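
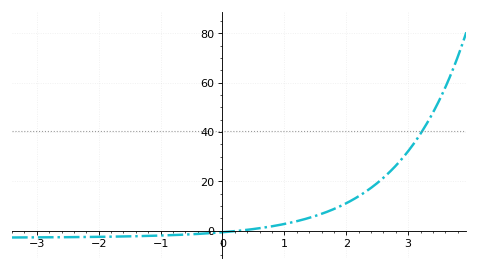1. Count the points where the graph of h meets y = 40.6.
1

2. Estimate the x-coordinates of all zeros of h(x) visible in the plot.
0.264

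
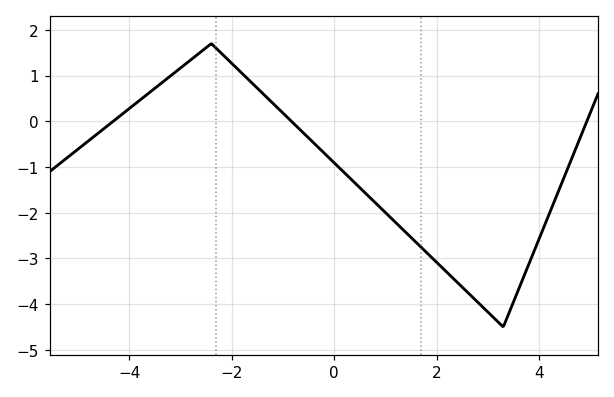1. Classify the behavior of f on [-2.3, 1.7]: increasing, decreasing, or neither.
decreasing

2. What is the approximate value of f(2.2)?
-3.3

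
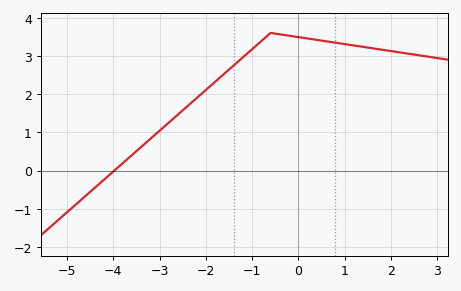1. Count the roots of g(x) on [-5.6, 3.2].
1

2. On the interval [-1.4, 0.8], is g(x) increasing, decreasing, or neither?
neither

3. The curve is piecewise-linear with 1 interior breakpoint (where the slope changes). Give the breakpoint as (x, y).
(-0.6, 3.6)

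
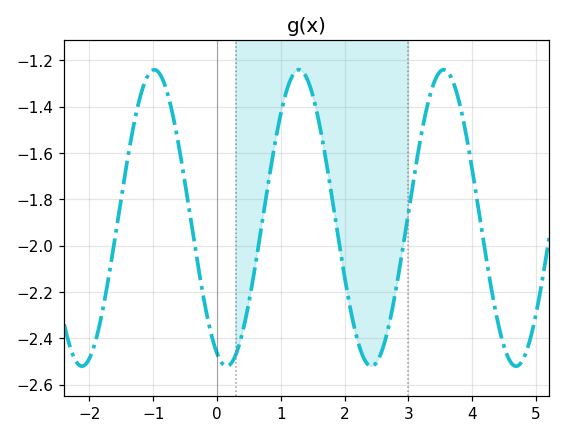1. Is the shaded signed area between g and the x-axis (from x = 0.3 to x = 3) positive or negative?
negative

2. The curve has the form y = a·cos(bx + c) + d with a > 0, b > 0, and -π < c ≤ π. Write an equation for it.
y = 0.64cos(2.8x + 2.7) - 1.88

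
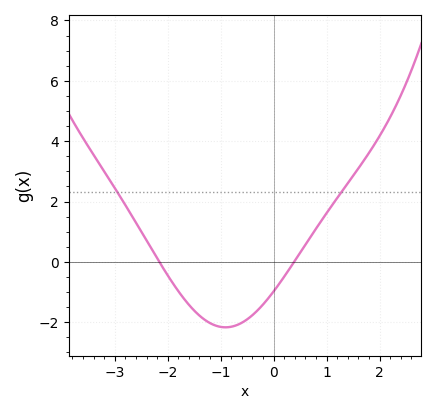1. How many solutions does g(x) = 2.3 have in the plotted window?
2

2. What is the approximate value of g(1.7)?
3.35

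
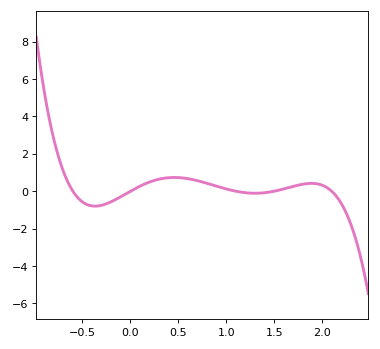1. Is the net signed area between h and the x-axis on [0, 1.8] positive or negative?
positive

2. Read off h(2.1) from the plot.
0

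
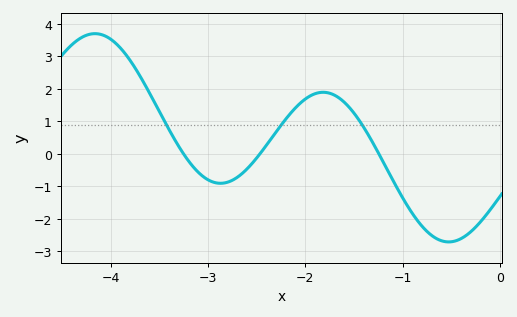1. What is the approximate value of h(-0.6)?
-2.68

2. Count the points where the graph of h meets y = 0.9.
3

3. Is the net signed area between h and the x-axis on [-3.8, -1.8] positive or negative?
positive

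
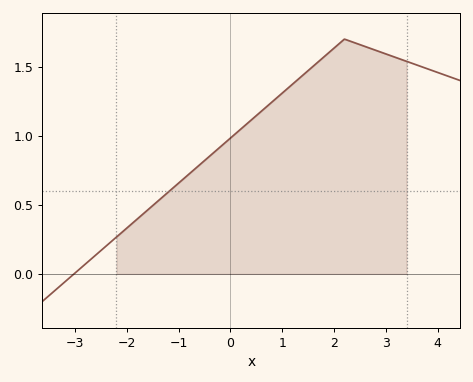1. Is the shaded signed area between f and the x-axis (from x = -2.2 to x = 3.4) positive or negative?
positive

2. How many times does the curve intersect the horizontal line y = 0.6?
1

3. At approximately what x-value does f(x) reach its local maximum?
2.2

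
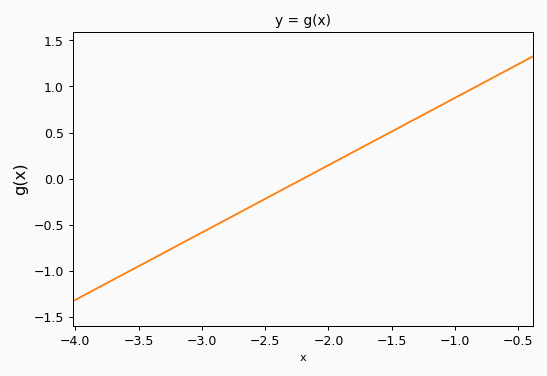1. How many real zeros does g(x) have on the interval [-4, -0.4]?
1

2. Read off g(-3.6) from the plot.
-1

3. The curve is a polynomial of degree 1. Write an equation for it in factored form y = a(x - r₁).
y = 0.73(x + 2.2)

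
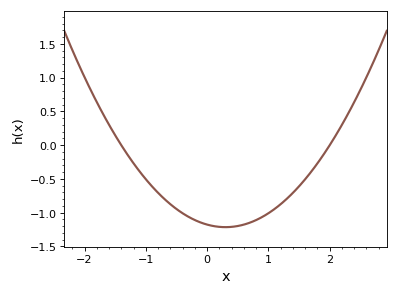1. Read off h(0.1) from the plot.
-1.2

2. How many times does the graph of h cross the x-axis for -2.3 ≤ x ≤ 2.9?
2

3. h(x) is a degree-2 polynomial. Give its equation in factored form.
y = 0.42(x + 1.4)(x - 2)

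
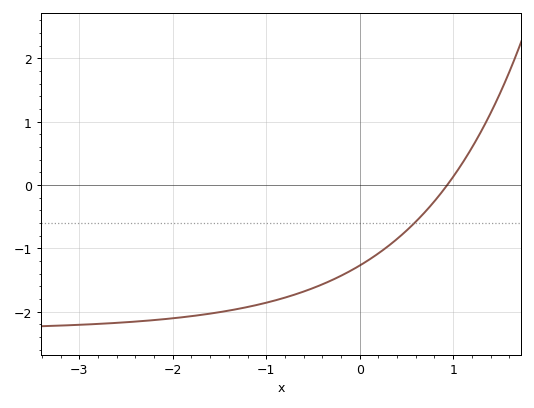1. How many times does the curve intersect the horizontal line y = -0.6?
1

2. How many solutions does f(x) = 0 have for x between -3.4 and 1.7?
1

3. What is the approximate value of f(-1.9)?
-2.1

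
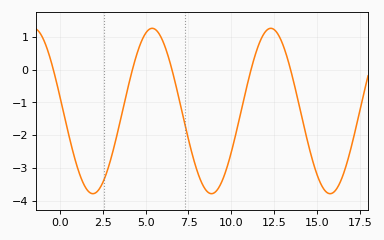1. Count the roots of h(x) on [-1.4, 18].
5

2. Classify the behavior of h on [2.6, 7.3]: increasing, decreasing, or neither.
neither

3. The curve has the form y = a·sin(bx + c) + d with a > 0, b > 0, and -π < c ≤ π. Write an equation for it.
y = 2.53sin(0.91x + 3) - 1.26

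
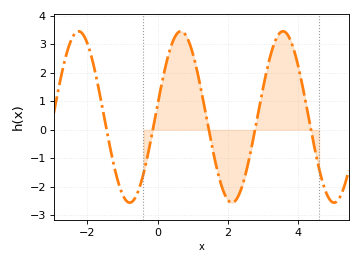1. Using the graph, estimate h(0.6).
3.4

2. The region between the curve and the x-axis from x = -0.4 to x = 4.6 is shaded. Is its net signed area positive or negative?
positive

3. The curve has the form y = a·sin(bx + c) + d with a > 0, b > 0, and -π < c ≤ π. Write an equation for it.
y = 3.01sin(2.2x + 0.14) + 0.45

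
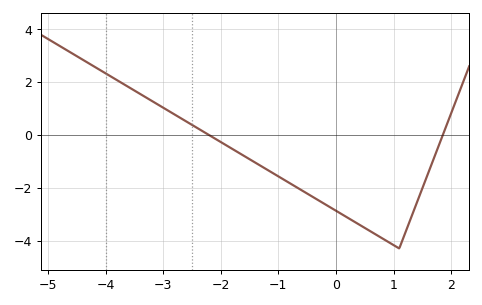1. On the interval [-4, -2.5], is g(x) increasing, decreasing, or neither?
decreasing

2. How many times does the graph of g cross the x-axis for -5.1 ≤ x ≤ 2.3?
2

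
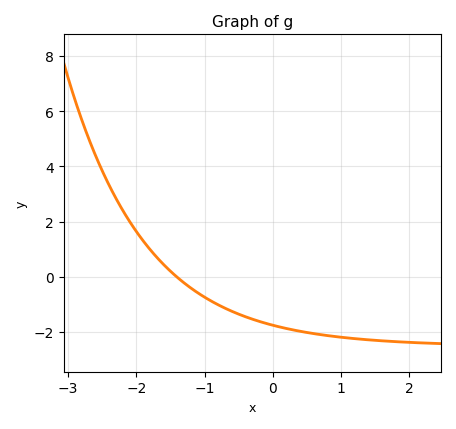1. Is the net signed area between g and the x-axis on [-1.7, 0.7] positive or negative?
negative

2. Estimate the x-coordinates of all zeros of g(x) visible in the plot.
-1.41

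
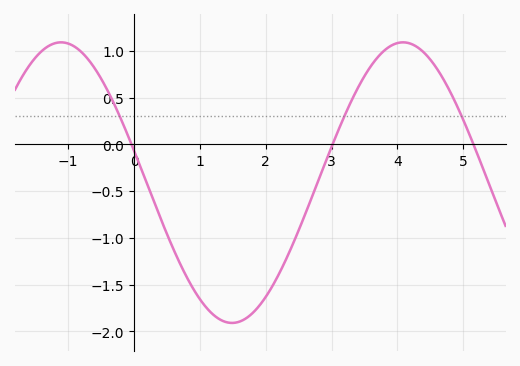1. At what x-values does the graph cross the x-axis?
-0.039, 3.01, 5.15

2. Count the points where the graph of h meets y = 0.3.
3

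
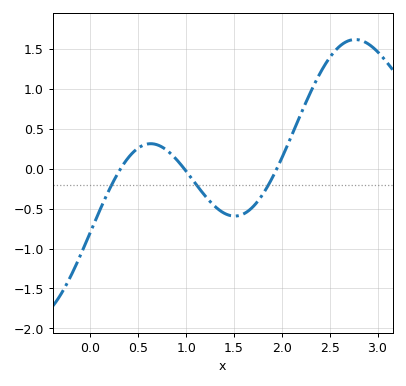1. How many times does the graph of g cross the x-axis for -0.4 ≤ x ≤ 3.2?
3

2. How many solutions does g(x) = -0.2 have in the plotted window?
3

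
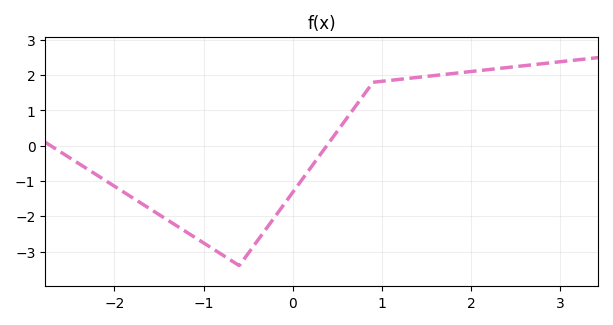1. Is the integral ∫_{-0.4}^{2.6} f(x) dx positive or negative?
positive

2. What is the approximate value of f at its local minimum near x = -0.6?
-3.4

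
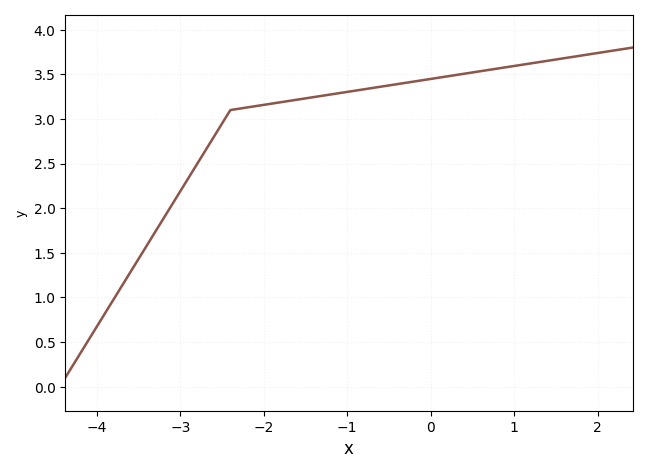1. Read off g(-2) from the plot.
3.15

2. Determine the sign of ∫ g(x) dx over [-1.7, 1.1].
positive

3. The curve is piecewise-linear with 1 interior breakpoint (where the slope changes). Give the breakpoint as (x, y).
(-2.4, 3.1)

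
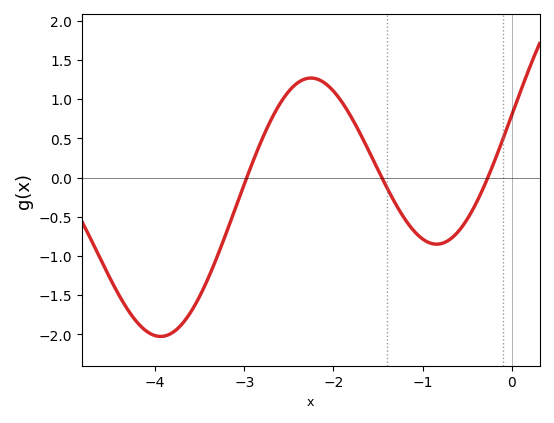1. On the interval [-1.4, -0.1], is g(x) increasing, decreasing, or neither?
neither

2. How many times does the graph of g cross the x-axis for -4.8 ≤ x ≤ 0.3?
3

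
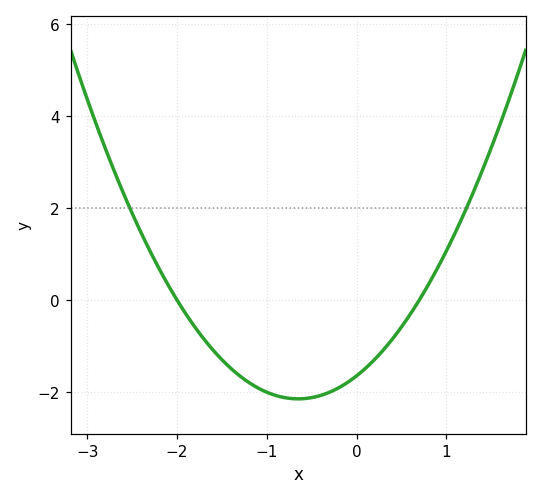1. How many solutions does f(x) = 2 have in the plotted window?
2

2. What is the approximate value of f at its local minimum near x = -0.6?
-2.15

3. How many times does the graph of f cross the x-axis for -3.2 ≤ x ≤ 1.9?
2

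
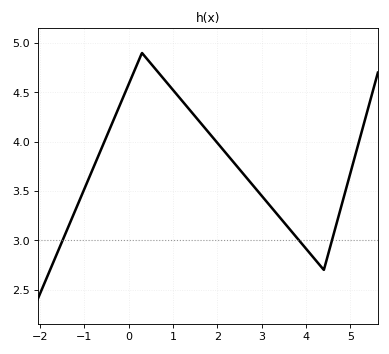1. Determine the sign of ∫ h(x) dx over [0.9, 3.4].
positive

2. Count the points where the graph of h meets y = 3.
3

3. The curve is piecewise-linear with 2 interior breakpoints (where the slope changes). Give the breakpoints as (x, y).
(0.3, 4.9); (4.4, 2.7)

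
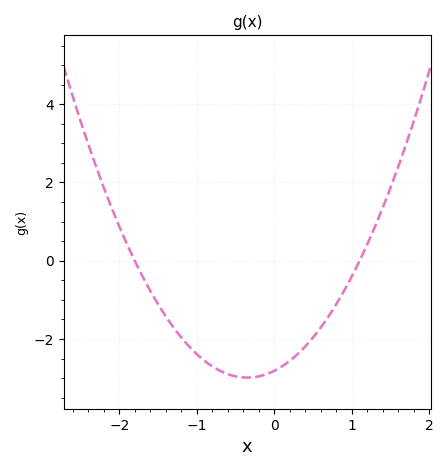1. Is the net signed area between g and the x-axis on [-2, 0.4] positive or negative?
negative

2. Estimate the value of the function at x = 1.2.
0.426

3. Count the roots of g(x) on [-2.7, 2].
2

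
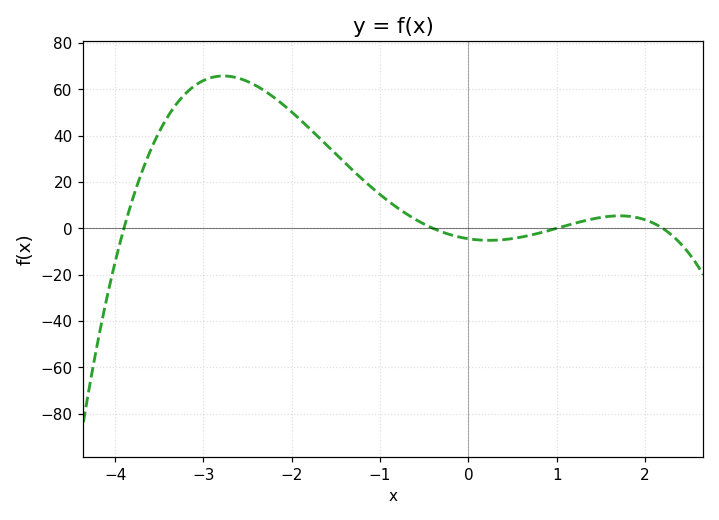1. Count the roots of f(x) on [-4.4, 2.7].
4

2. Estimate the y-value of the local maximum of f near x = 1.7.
6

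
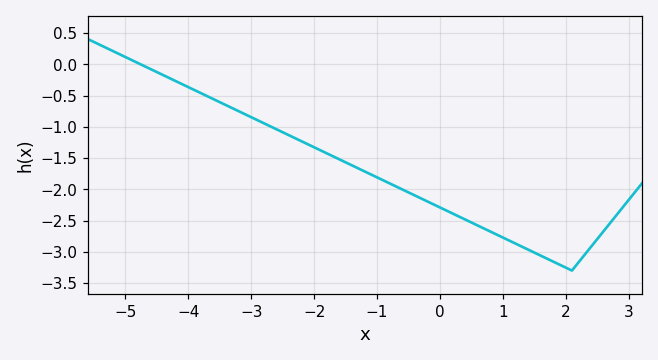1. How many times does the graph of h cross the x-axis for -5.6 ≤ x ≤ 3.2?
1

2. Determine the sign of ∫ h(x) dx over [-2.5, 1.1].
negative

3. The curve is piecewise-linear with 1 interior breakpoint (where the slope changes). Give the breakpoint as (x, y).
(2.1, -3.3)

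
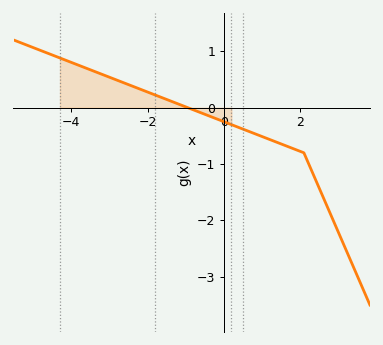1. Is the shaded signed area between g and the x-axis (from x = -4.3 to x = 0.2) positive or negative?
positive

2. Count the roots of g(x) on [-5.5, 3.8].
1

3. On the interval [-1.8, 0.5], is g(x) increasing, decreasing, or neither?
decreasing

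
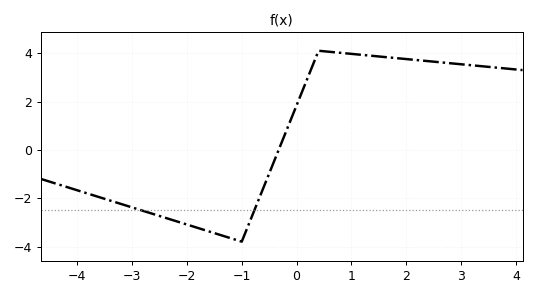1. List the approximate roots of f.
-0.327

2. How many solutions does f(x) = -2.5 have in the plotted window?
2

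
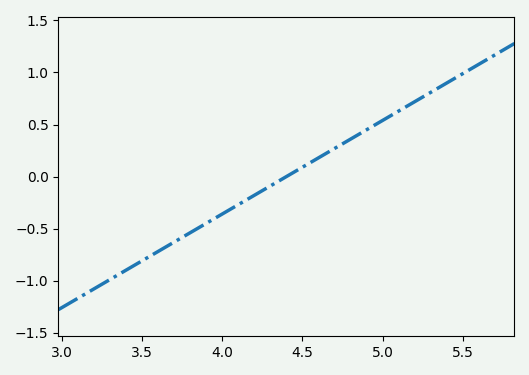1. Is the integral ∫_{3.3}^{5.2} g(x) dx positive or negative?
negative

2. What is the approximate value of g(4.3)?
-0.1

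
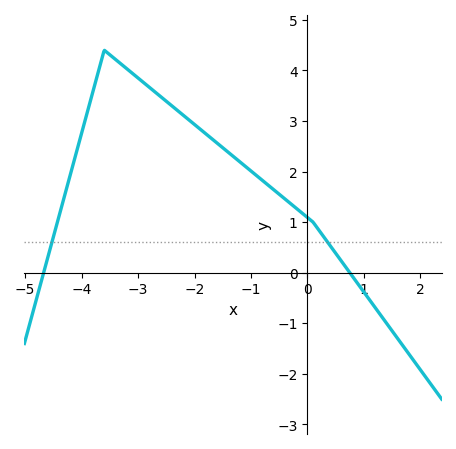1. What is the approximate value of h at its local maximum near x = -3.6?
4.4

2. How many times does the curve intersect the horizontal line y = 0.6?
2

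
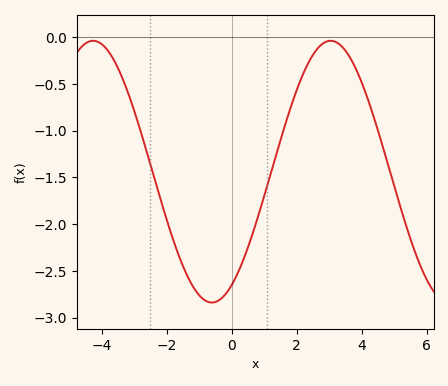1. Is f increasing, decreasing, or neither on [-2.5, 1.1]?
neither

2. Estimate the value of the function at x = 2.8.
-0.071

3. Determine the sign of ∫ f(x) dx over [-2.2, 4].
negative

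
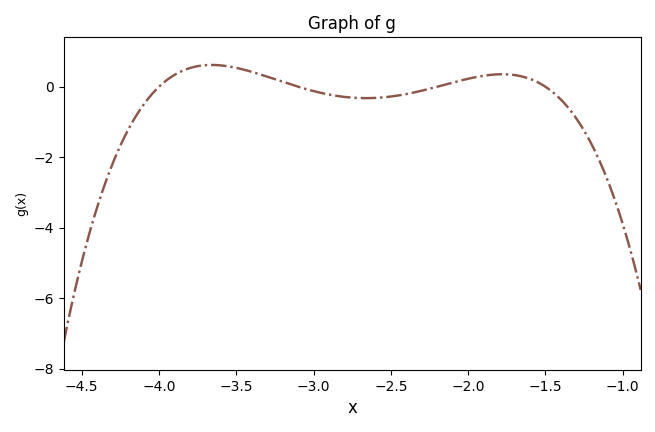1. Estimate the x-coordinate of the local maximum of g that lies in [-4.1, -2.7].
-3.66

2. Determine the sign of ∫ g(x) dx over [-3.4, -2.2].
negative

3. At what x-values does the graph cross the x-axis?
-4, -3.1, -2.2, -1.5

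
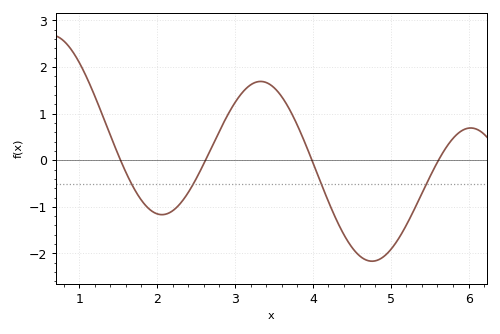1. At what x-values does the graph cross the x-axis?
1.5, 2.6, 4, 5.6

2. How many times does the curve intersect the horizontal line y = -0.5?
4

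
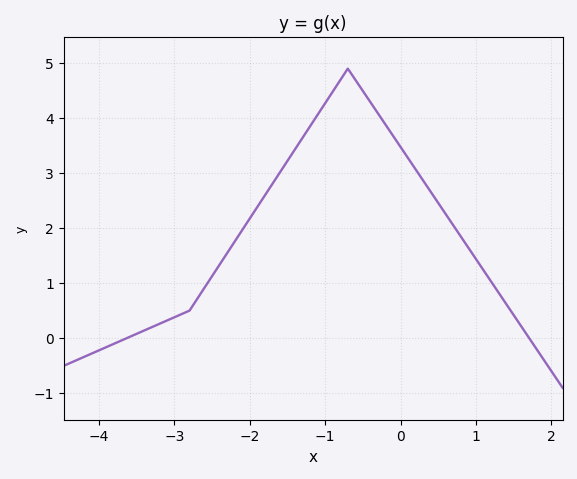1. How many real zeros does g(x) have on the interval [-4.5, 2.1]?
2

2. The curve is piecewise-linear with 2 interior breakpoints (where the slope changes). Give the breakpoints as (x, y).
(-2.8, 0.5); (-0.7, 4.9)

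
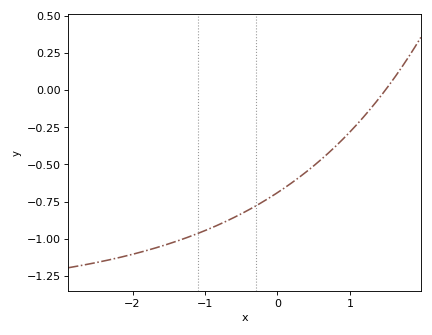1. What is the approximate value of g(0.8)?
-0.38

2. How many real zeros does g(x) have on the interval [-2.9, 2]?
1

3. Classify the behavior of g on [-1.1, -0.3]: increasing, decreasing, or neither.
increasing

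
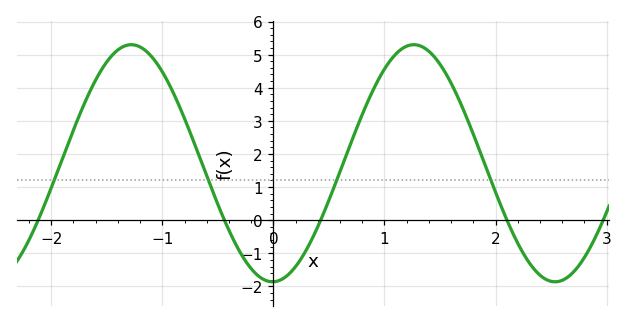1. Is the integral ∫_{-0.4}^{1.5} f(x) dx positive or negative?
positive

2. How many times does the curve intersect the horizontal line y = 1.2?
4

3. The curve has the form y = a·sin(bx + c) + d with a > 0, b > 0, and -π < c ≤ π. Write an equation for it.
y = 3.58sin(2.5x - 1.6) + 1.72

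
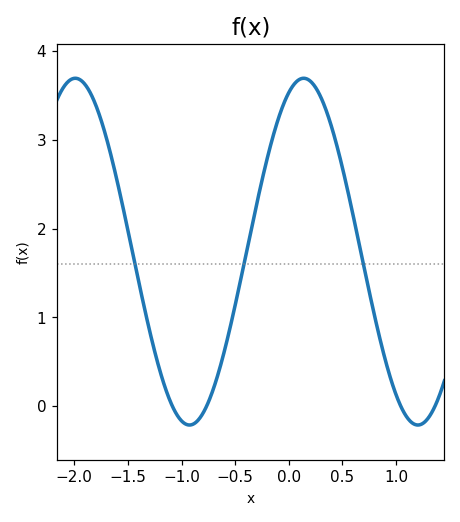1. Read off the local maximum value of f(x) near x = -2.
3.7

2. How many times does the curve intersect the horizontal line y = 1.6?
3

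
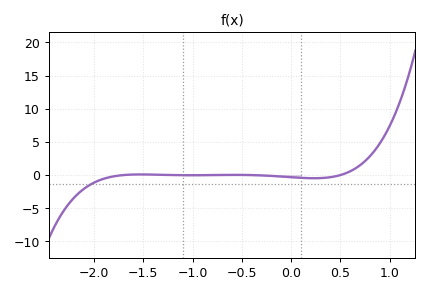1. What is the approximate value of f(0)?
-0.5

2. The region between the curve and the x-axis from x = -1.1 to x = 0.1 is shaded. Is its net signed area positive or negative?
negative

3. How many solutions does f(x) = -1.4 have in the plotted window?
1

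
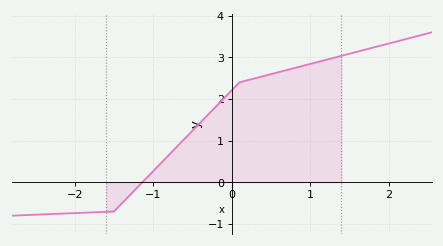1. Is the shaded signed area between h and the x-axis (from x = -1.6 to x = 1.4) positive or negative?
positive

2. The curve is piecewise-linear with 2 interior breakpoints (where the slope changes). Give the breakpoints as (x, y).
(-1.5, -0.7); (0.1, 2.4)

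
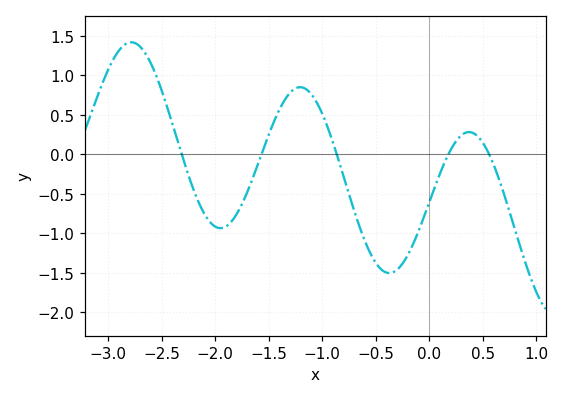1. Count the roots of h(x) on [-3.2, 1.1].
5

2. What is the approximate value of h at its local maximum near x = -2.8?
1.42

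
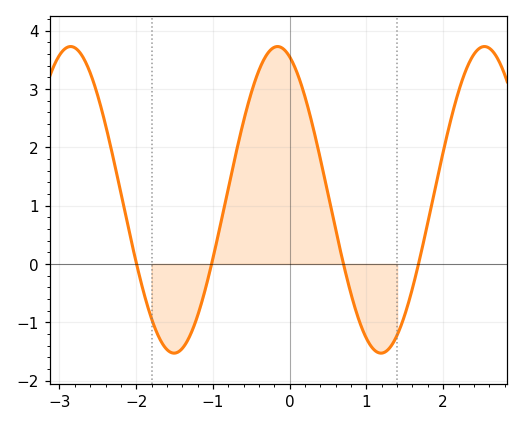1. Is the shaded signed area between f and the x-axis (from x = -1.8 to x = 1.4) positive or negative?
positive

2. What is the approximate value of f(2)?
1.92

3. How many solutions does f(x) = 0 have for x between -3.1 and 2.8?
4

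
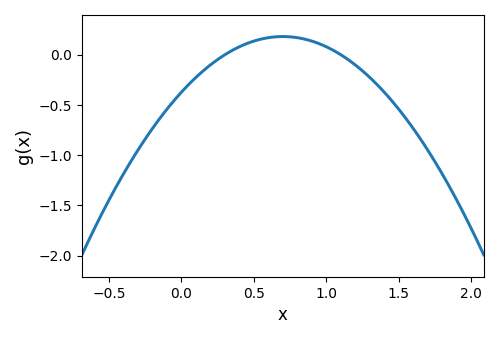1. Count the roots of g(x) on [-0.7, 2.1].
2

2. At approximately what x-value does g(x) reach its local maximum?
0.7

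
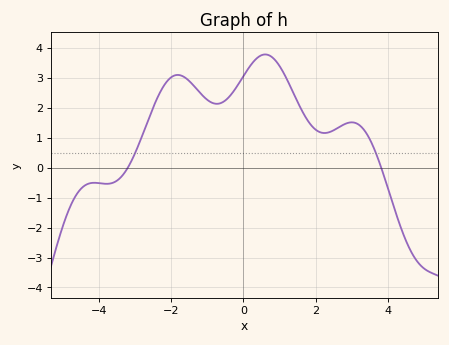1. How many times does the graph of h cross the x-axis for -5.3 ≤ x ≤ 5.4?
2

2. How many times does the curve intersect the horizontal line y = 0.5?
2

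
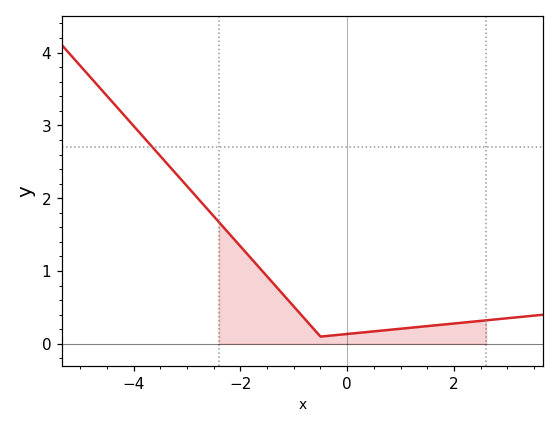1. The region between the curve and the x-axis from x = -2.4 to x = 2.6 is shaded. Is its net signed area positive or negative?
positive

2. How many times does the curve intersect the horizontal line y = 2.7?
1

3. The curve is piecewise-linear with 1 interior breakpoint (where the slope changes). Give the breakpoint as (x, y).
(-0.5, 0.1)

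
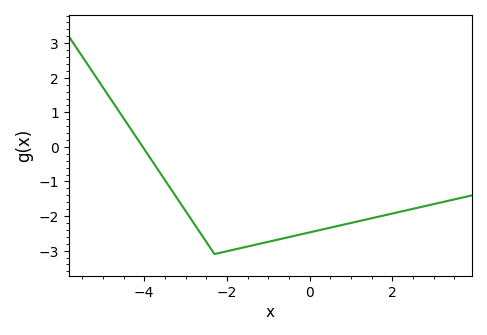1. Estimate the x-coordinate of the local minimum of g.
-2.3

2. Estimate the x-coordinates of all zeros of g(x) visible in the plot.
-4.03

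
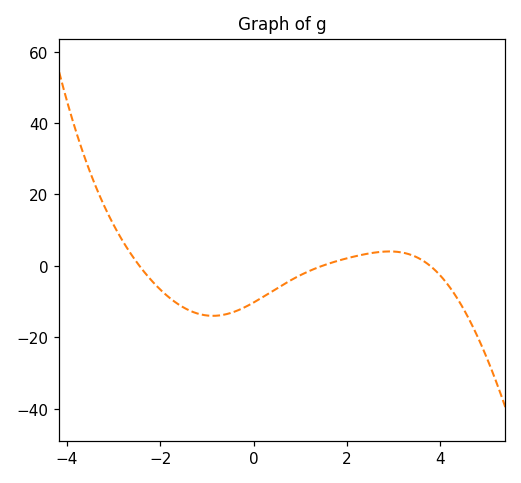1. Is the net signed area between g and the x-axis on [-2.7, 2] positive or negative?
negative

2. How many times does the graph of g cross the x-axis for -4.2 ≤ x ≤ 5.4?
3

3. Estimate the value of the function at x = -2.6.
2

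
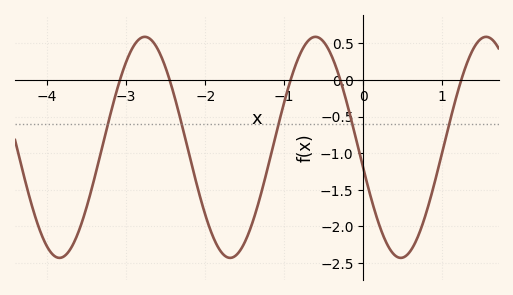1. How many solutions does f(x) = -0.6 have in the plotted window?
5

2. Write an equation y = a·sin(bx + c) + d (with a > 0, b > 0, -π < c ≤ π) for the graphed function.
y = 1.51sin(2.9x - 3) - 0.92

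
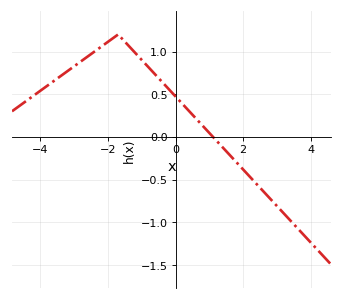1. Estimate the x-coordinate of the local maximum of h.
-1.8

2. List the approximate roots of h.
1.2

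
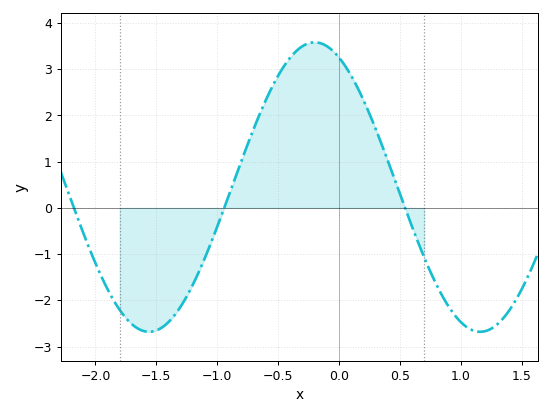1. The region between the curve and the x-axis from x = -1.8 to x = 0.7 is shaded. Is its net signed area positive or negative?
positive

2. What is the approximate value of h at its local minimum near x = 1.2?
-2.7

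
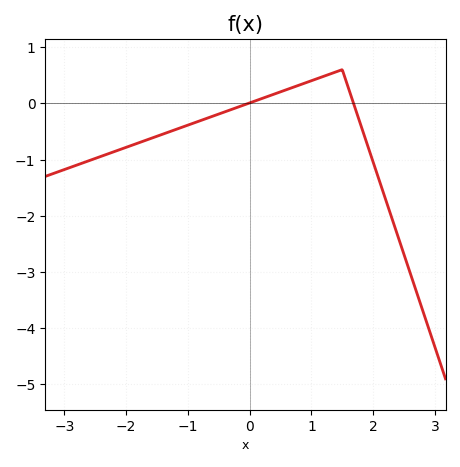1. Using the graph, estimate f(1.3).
0.521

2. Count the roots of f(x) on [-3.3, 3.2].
2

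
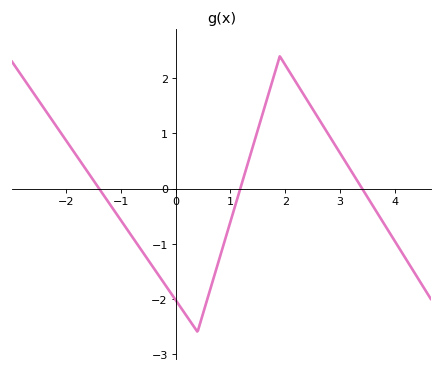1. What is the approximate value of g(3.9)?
-0.797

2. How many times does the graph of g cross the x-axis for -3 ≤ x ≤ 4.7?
3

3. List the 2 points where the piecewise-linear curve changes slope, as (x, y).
(0.4, -2.6); (1.9, 2.4)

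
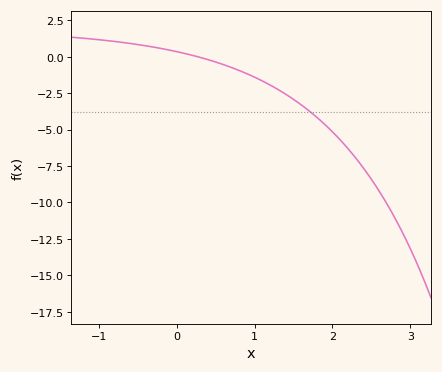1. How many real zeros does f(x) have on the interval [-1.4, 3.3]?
1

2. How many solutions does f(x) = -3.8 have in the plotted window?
1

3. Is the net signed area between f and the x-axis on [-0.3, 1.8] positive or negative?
negative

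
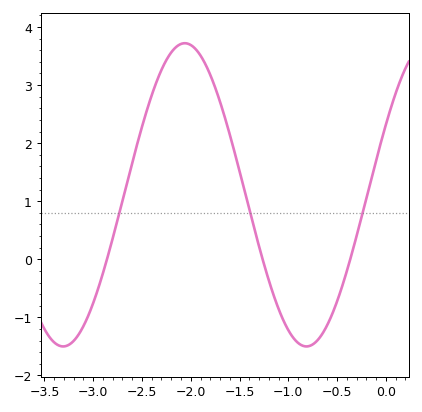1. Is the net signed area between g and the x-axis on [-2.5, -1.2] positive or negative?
positive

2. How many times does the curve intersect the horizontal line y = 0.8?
3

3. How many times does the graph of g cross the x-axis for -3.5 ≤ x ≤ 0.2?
3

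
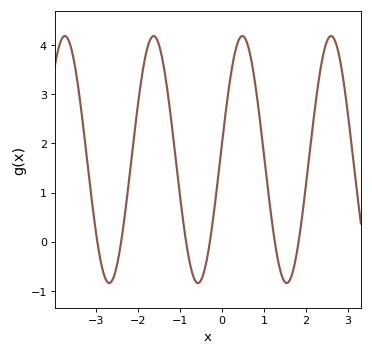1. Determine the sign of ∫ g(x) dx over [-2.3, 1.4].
positive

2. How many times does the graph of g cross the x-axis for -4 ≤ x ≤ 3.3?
6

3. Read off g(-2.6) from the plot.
-0.777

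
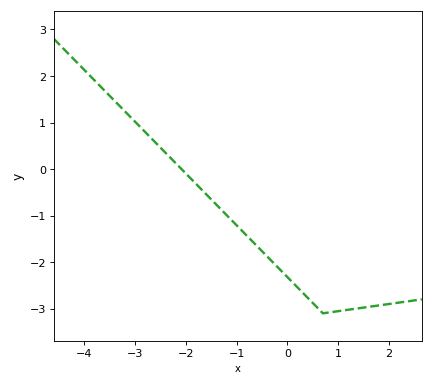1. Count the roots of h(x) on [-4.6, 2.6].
1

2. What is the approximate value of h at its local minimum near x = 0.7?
-3.1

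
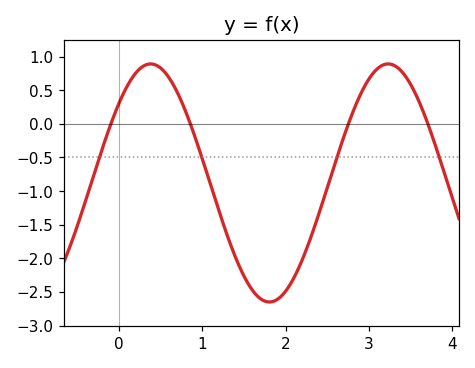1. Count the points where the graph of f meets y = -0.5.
4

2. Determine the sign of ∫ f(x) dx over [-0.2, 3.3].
negative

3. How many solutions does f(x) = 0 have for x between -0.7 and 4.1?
4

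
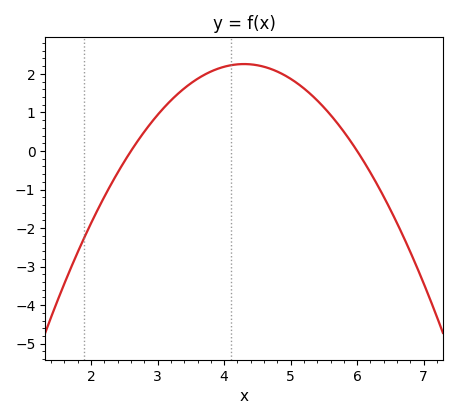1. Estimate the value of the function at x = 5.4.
1.3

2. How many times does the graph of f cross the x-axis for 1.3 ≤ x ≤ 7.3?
2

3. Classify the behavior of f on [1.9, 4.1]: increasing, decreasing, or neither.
increasing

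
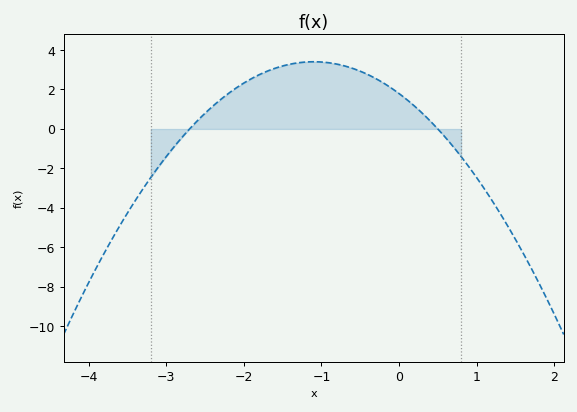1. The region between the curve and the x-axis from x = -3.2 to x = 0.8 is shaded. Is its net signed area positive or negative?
positive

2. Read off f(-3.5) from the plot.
-4.2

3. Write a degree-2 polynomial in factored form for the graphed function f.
y = -1.33(x + 2.7)(x - 0.5)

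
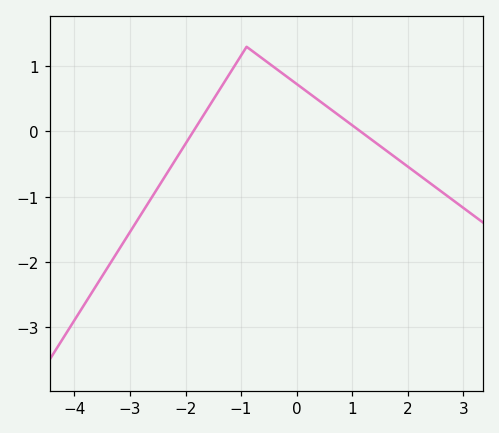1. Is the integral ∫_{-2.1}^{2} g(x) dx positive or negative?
positive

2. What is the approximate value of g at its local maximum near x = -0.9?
1.3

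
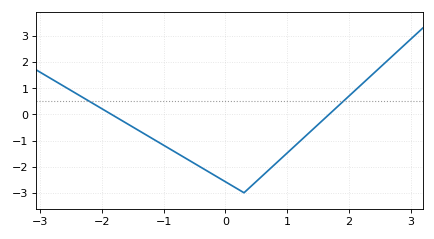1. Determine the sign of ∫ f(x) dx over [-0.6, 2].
negative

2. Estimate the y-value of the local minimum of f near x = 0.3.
-3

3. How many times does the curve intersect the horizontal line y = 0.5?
2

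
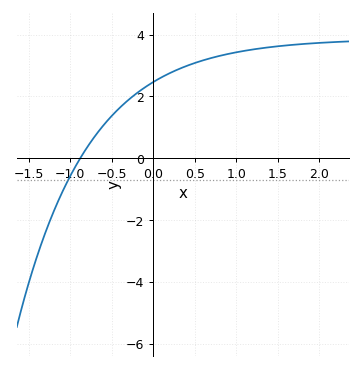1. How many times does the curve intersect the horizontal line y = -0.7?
1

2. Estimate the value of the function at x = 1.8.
3.69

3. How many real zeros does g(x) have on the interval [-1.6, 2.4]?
1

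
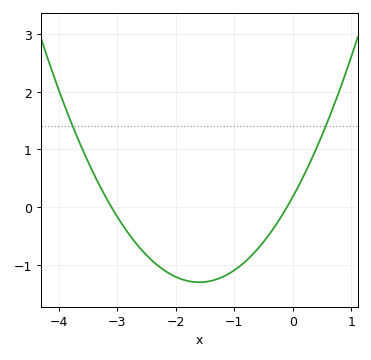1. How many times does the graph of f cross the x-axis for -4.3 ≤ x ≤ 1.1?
2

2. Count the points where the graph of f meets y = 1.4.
2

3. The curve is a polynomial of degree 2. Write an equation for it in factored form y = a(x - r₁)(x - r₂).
y = 0.58(x + 3.1)(x + 0.1)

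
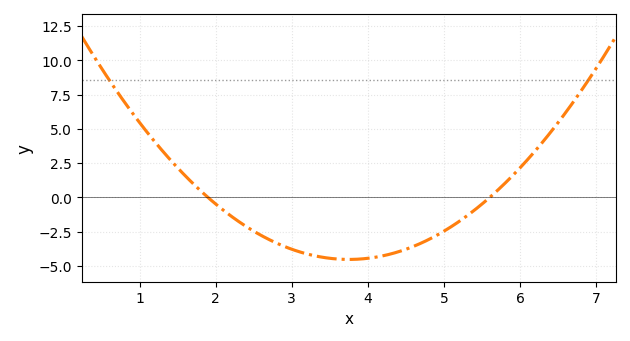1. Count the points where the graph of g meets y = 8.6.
2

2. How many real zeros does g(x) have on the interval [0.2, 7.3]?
2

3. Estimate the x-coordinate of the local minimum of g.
3.75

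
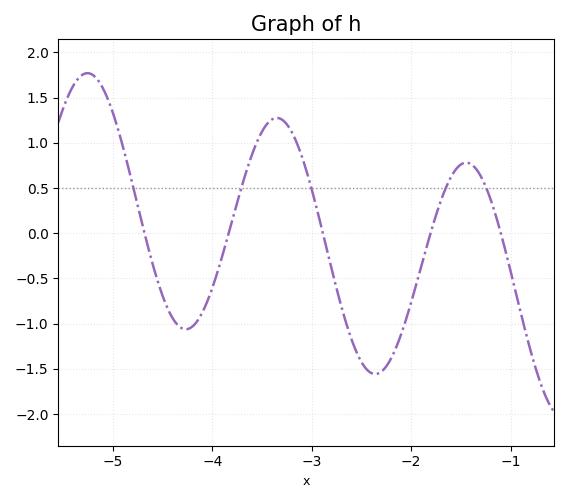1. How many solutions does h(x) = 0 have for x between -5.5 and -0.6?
5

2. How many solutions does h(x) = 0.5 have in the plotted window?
5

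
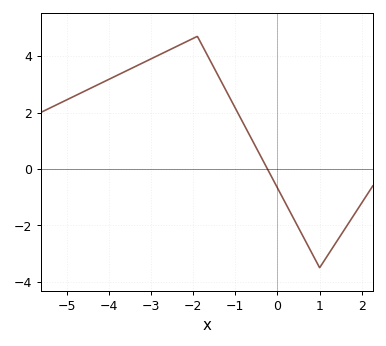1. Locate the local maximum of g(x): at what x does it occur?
-1.9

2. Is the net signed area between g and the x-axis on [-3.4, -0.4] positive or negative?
positive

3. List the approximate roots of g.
-0.238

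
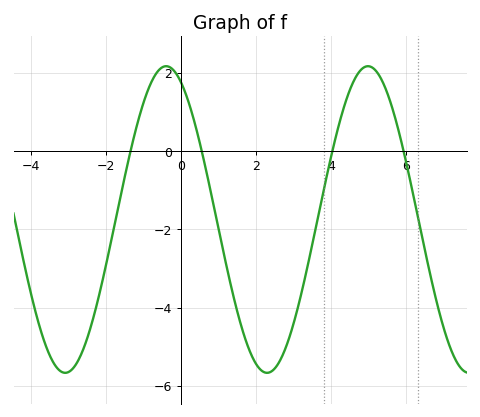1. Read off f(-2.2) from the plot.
-3.77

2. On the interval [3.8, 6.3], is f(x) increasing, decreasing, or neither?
neither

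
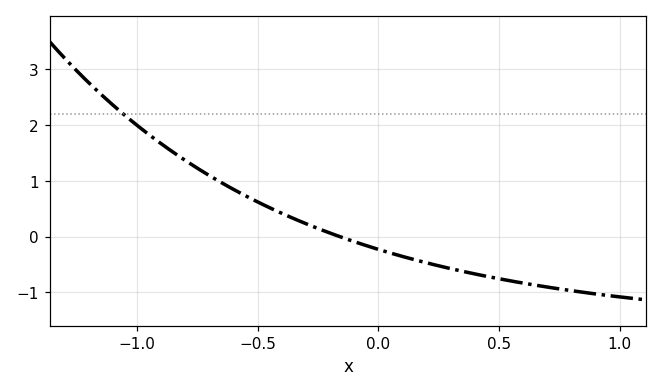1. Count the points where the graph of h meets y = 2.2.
1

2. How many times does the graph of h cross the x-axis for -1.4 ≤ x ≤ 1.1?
1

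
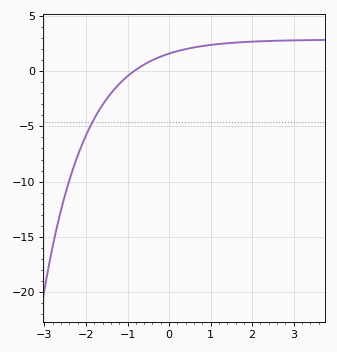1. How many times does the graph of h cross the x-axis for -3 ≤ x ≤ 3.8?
1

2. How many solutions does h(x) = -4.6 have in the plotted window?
1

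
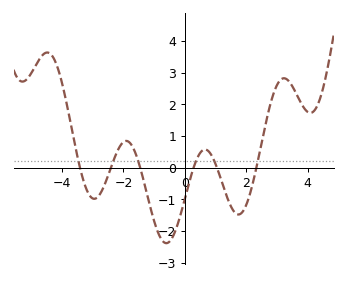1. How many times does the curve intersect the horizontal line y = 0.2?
6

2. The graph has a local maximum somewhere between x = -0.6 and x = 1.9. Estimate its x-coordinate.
0.66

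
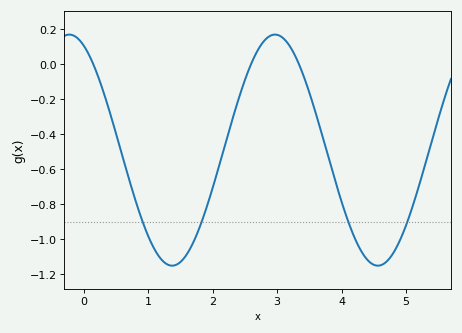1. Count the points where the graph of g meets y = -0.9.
4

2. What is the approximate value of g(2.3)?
-0.322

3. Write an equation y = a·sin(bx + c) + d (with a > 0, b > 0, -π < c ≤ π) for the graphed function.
y = 0.66sin(1.97x + 2.01) - 0.49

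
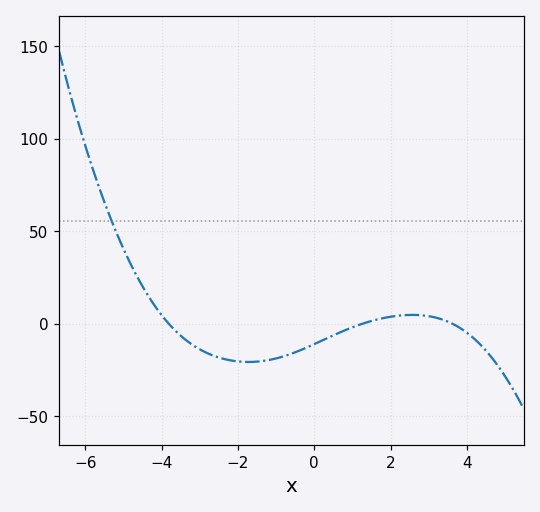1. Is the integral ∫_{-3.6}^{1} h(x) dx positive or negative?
negative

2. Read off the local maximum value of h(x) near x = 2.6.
5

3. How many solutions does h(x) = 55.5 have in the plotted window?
1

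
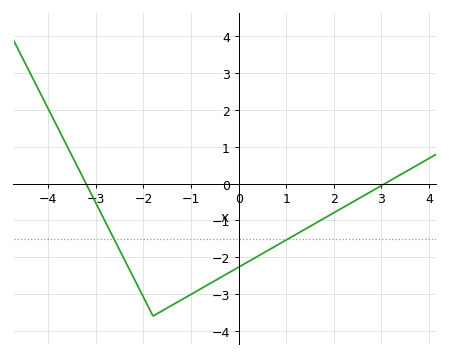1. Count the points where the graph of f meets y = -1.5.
2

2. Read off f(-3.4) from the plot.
0.492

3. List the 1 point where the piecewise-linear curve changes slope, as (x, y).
(-1.8, -3.6)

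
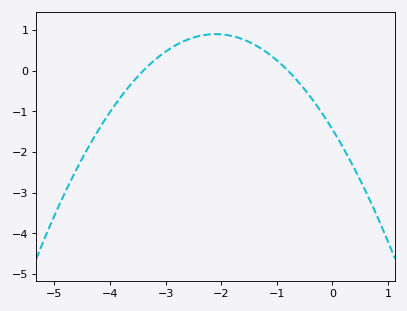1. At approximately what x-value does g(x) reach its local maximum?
-2.1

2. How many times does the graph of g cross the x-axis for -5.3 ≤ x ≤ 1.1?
2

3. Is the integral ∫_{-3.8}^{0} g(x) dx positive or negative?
positive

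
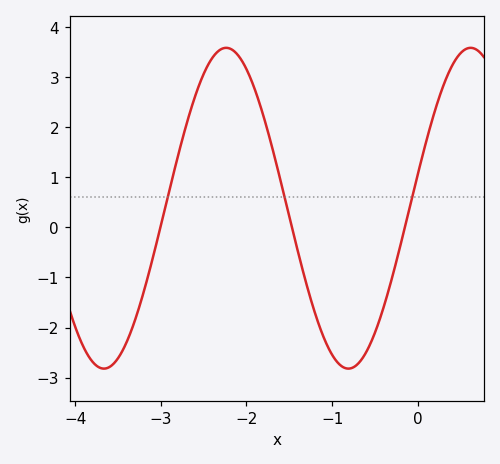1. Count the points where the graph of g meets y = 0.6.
3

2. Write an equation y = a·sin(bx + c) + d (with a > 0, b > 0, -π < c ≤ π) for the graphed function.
y = 3.2sin(2.2x + 0.21) + 0.38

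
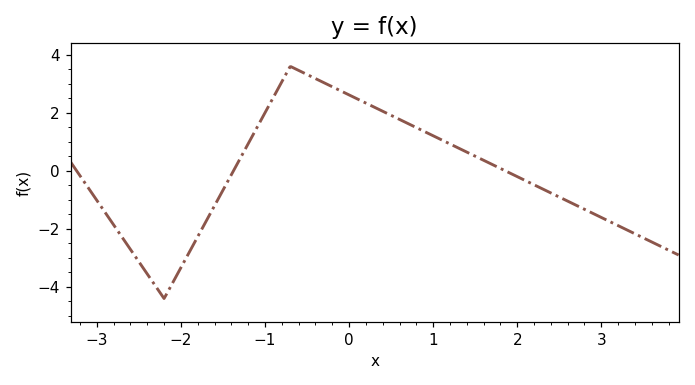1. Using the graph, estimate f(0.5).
2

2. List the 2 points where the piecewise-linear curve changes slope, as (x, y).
(-2.2, -4.4); (-0.7, 3.6)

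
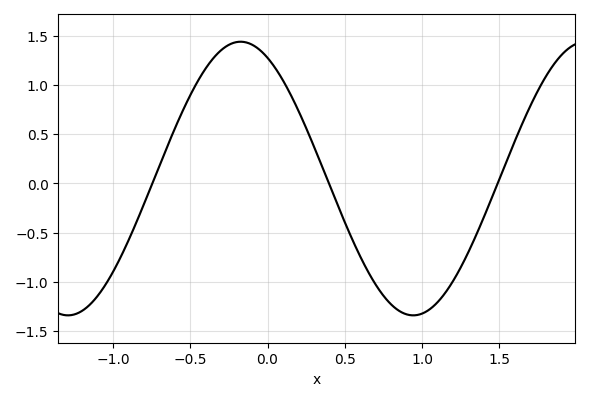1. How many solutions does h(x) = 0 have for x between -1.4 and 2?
3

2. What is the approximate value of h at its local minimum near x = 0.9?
-1.35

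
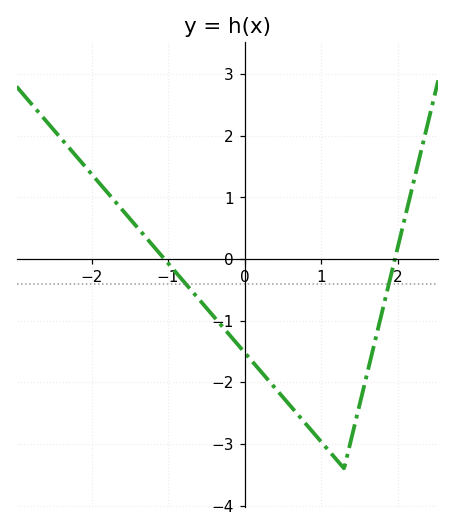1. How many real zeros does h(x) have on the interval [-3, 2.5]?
2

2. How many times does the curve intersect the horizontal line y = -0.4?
2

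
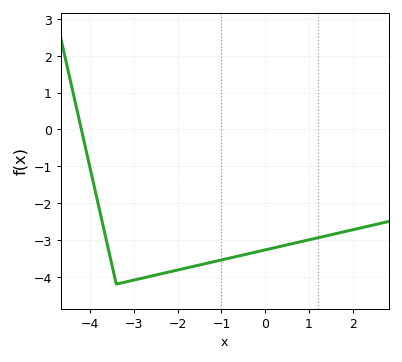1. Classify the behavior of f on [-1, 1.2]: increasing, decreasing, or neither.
increasing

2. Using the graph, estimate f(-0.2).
-3.32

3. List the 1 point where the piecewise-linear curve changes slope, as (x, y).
(-3.4, -4.2)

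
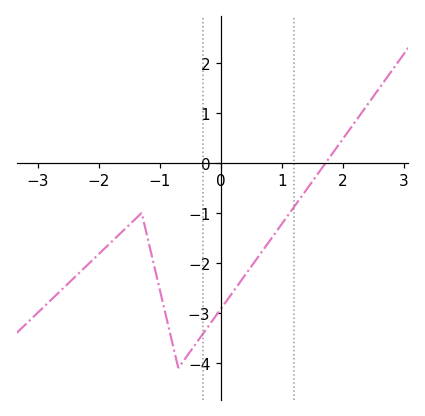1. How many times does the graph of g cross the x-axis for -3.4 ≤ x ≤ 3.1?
1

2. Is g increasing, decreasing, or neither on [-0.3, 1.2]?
increasing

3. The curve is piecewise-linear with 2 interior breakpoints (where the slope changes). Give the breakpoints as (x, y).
(-1.3, -1); (-0.7, -4.1)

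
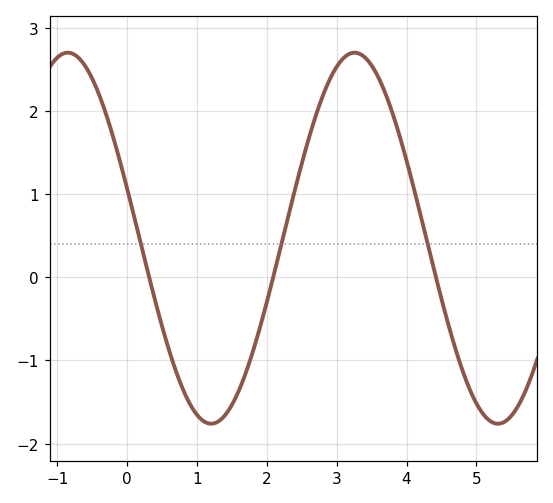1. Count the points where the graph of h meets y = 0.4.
3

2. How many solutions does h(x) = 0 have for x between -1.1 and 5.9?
3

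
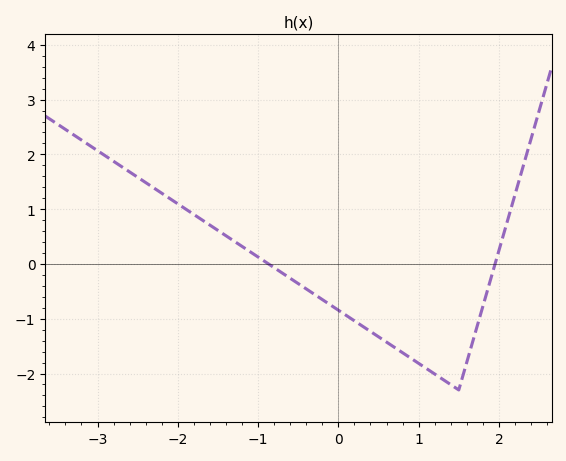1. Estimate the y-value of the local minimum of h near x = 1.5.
-2.3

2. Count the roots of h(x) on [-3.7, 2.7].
2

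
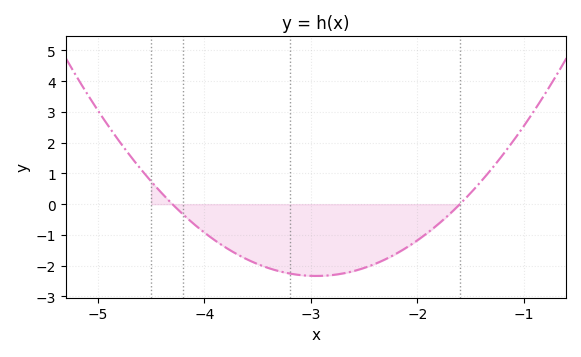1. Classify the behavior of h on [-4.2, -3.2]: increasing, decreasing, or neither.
decreasing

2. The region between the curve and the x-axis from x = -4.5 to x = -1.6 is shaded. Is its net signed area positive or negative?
negative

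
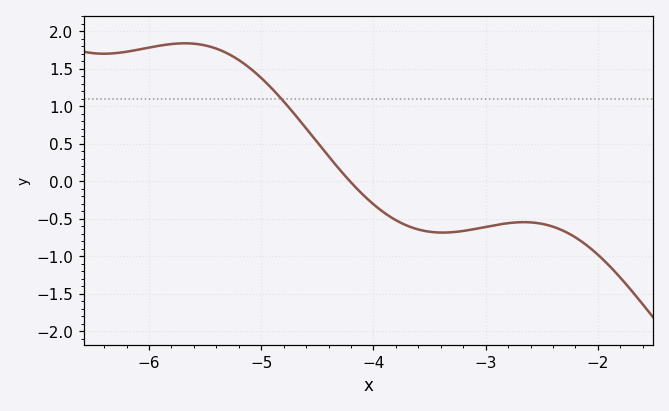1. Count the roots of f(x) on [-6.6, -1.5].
1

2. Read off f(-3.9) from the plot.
-0.424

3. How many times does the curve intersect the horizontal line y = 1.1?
1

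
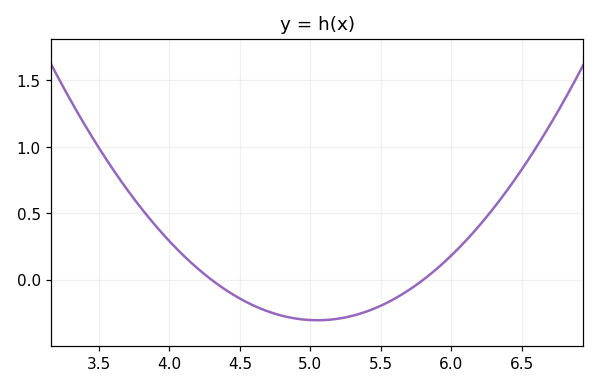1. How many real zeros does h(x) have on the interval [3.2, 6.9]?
2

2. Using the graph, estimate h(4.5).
-0.15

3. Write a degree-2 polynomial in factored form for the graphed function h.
y = 0.54(x - 4.3)(x - 5.8)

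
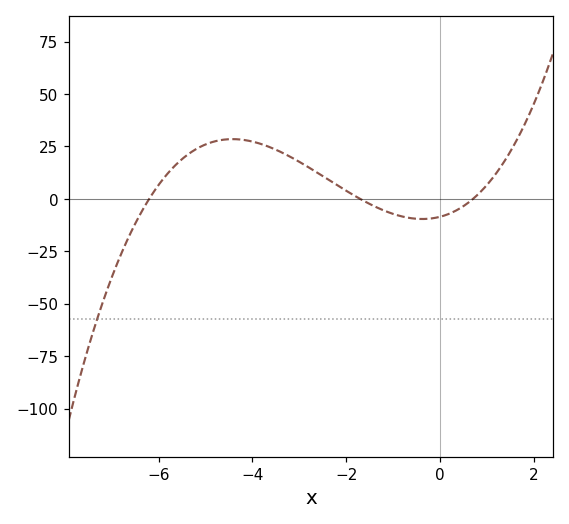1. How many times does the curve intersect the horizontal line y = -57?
1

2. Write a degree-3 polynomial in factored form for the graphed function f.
y = 1.15(x + 6.2)(x + 1.7)(x - 0.7)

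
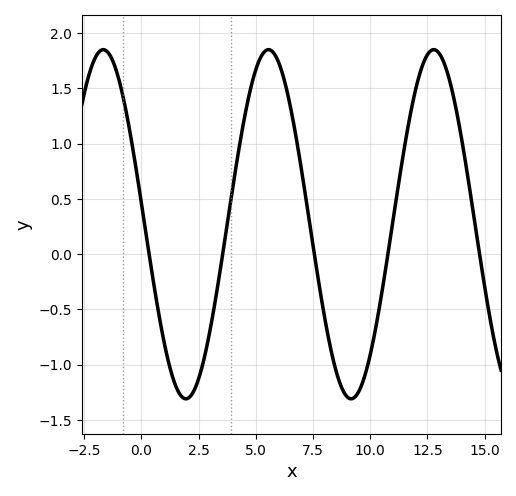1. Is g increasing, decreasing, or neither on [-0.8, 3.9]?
neither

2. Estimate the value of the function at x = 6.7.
1.13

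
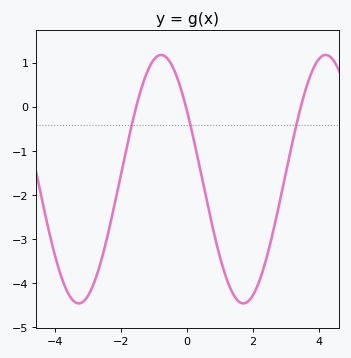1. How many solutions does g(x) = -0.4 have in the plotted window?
3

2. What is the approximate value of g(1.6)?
-4.43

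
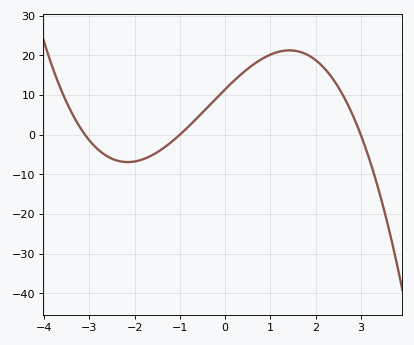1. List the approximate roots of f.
-3, -1, 3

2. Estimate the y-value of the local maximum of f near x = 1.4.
21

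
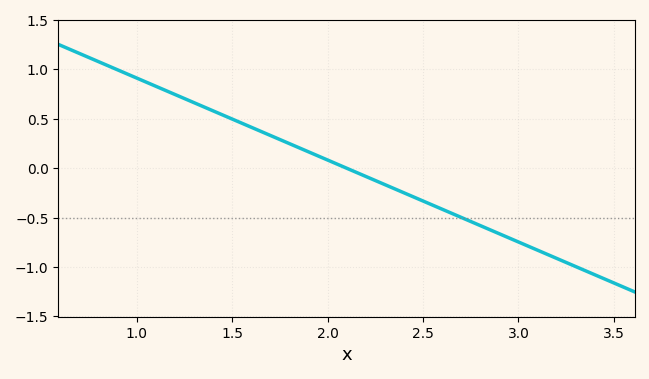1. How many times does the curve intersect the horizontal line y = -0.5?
1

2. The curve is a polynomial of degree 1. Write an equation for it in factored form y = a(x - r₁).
y = -0.83(x - 2.1)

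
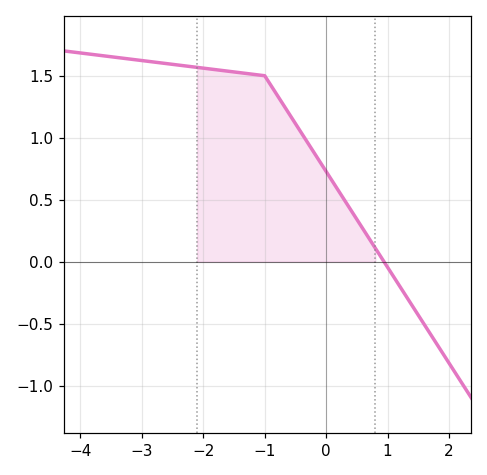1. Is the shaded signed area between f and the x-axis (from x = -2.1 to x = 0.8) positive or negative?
positive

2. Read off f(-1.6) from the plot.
1.54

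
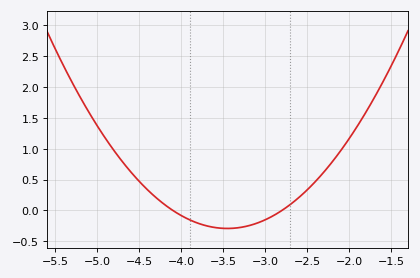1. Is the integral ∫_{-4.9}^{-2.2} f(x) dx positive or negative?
positive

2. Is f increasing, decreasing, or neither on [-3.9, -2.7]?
neither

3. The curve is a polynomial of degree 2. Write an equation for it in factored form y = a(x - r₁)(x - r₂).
y = 0.69(x + 4.1)(x + 2.8)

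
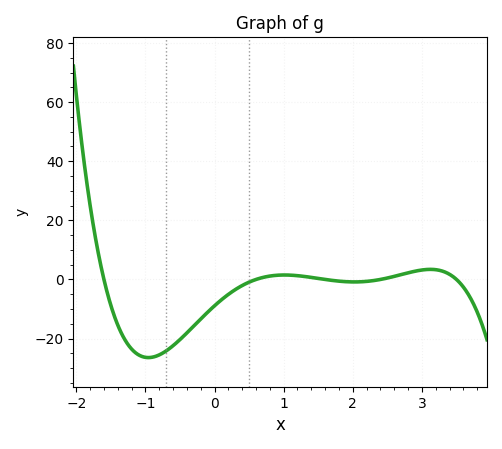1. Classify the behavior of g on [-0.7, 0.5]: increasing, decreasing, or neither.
increasing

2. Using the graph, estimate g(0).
-8.9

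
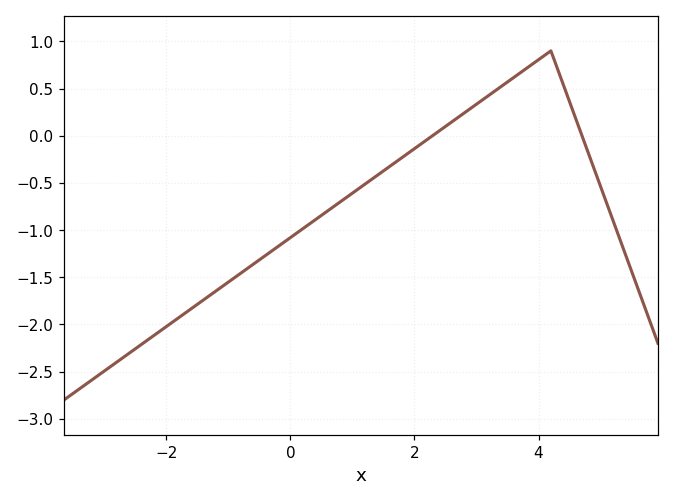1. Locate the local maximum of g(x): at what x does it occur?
4.2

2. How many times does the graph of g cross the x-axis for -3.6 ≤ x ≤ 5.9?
2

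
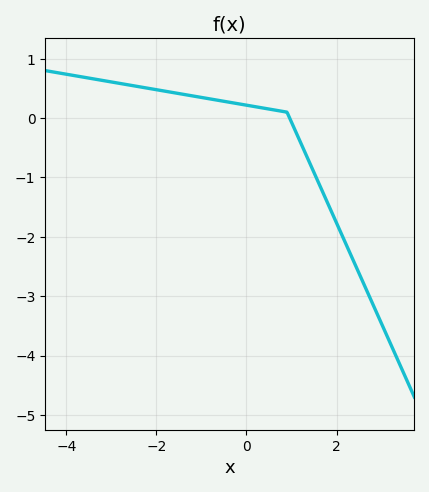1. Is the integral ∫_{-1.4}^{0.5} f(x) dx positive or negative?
positive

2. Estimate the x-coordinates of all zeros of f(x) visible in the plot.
0.959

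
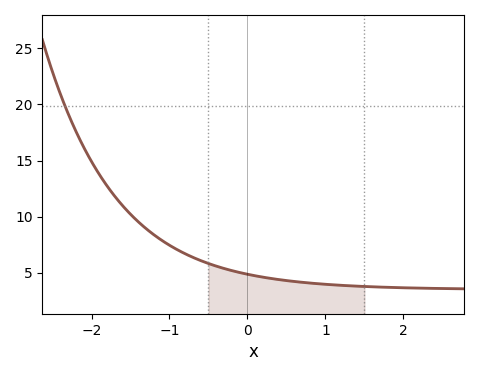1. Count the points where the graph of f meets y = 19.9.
1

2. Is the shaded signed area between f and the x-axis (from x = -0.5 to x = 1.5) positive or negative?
positive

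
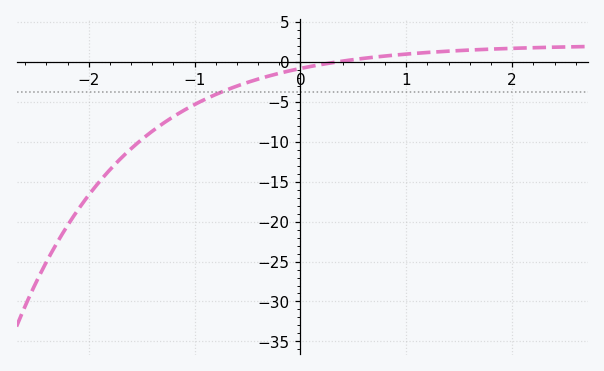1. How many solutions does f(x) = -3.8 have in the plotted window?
1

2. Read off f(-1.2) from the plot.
-6.88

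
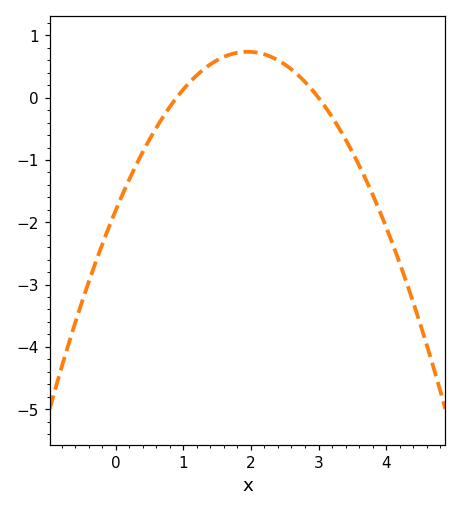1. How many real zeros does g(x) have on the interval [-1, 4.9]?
2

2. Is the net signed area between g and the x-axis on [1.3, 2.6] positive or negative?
positive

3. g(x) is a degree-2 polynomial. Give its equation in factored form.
y = -0.67(x - 0.9)(x - 3)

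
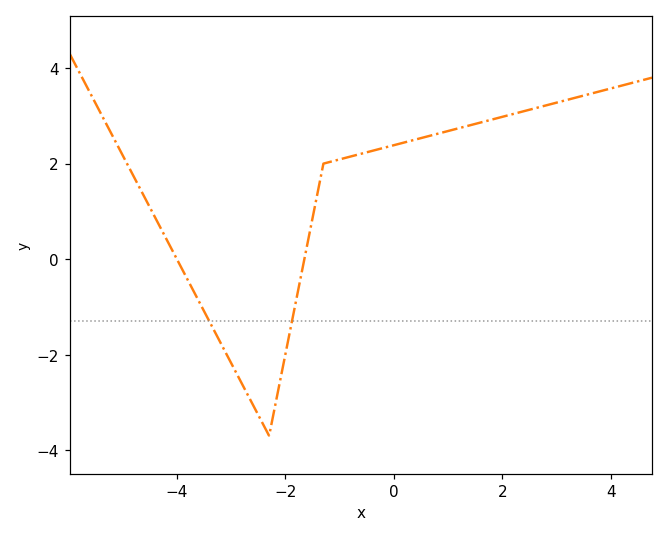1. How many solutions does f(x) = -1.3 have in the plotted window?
2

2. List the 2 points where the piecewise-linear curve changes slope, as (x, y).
(-2.3, -3.7); (-1.3, 2)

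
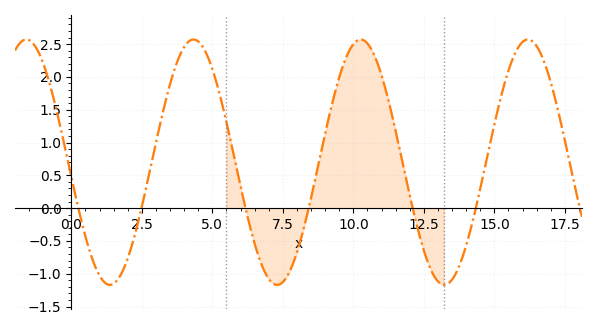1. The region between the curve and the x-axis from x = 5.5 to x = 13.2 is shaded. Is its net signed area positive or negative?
positive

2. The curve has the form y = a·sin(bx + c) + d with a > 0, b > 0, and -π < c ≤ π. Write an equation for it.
y = 1.87sin(1.1x - 3) + 0.7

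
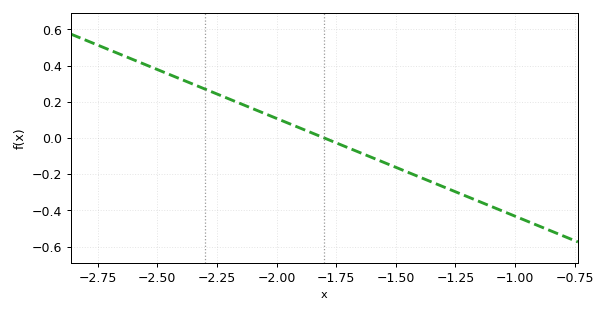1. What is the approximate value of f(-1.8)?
0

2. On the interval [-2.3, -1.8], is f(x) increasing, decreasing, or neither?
decreasing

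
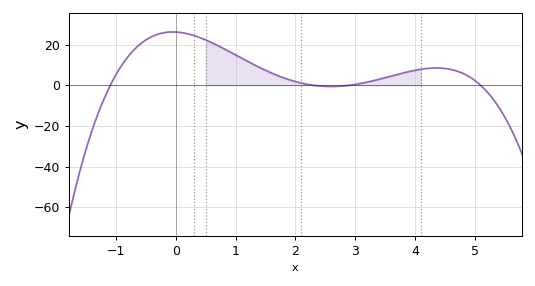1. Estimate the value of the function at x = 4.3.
8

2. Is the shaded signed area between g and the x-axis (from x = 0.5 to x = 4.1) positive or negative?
positive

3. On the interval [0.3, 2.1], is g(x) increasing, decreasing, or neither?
decreasing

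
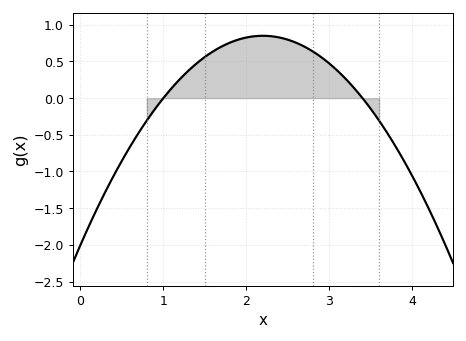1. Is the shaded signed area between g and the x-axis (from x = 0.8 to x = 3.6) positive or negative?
positive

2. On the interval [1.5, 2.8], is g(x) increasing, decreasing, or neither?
neither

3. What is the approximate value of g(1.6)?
0.637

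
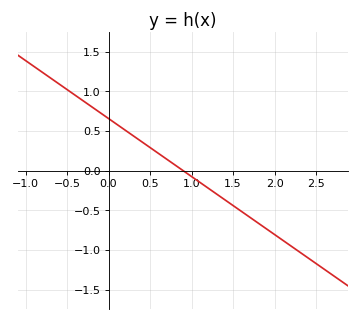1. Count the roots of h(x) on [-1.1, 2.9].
1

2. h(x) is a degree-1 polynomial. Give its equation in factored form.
y = -0.73(x - 0.9)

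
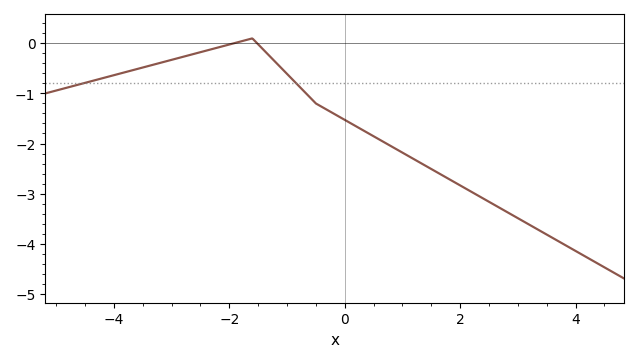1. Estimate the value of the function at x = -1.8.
0.039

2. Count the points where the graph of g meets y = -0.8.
2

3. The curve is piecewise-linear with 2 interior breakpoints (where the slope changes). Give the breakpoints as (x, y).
(-1.6, 0.1); (-0.5, -1.2)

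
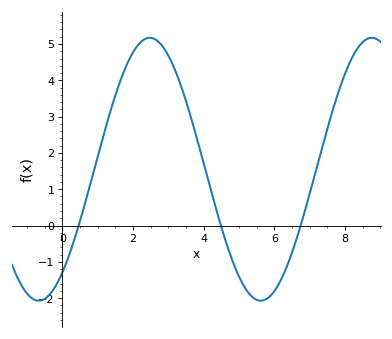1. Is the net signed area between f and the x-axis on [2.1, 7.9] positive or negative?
positive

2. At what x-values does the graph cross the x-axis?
0.458, 4.48, 6.74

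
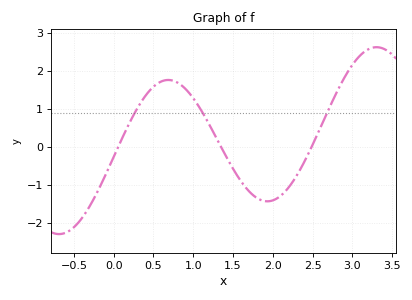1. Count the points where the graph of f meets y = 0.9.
3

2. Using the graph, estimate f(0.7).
1.77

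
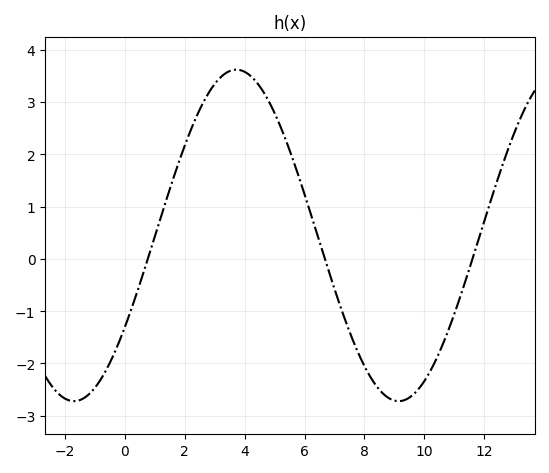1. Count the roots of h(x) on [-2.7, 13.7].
3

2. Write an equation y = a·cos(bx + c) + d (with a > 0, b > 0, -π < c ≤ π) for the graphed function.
y = 3.17cos(0.58x - 2.2) + 0.45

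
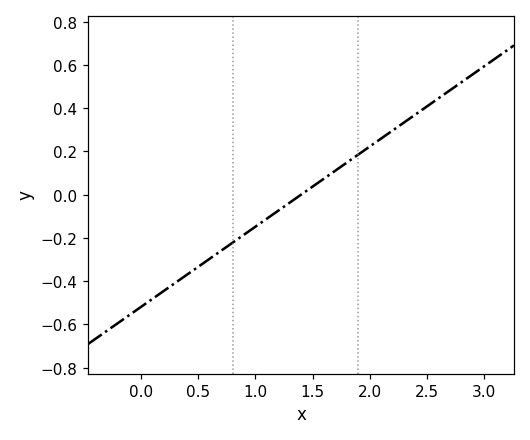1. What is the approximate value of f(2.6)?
0.44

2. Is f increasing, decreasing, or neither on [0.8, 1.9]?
increasing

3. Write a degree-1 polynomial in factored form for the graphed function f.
y = 0.37(x - 1.4)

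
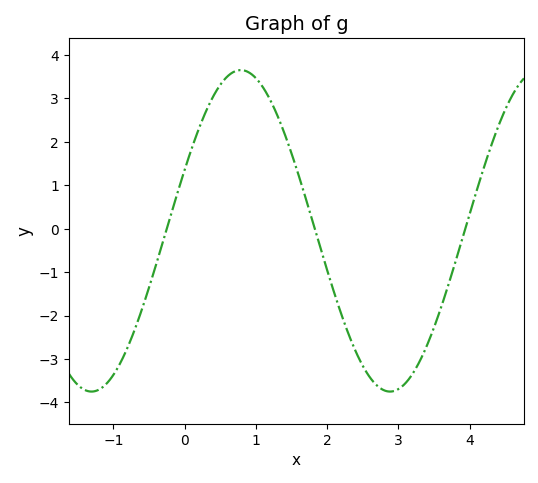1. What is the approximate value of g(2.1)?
-1.49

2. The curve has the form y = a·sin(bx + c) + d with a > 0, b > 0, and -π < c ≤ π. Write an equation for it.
y = 3.7sin(1.5x + 0.39) - 0.05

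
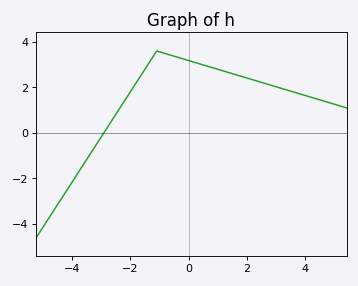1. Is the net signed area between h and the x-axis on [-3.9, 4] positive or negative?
positive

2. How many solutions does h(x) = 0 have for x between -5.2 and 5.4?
1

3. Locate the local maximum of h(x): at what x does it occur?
-1.1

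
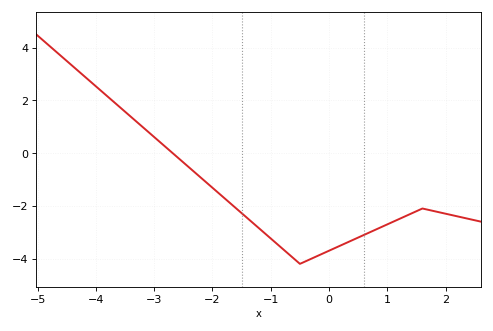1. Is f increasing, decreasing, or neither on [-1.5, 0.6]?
neither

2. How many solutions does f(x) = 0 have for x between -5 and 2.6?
1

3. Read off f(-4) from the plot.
2.53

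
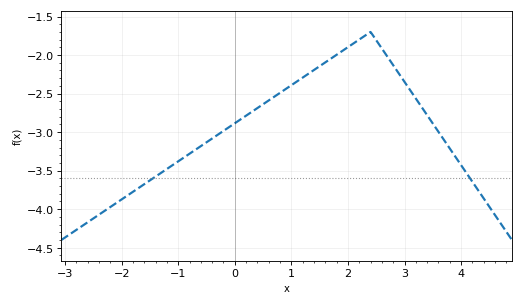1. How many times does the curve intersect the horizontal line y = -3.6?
2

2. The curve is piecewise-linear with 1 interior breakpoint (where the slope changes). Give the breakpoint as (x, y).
(2.4, -1.7)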